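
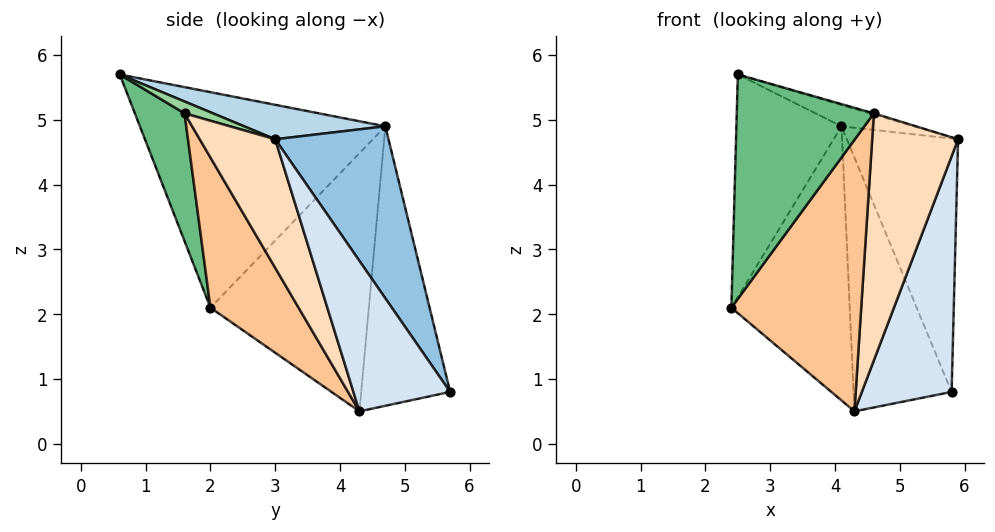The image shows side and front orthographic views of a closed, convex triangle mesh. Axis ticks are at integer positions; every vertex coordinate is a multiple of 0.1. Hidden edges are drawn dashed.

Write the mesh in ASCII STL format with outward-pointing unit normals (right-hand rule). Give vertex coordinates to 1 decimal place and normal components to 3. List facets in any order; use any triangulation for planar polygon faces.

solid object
 facet normal -0.905 0.387 0.176
  outer loop
   vertex 4.1 4.7 4.9
   vertex 2.4 2.0 2.1
   vertex 2.5 0.6 5.7
  endloop
 endfacet
 facet normal 0.647 0.635 0.423
  outer loop
   vertex 4.1 4.7 4.9
   vertex 5.9 3.0 4.7
   vertex 5.8 5.7 0.8
  endloop
 endfacet
 facet normal 0.210 0.108 0.972
  outer loop
   vertex 4.1 4.7 4.9
   vertex 2.5 0.6 5.7
   vertex 5.9 3.0 4.7
  endloop
 endfacet
 facet normal 0.658 -0.611 -0.440
  outer loop
   vertex 4.3 4.3 0.5
   vertex 5.8 5.7 0.8
   vertex 5.9 3.0 4.7
  endloop
 endfacet
 facet normal -0.798 0.596 -0.090
  outer loop
   vertex 4.3 4.3 0.5
   vertex 2.4 2.0 2.1
   vertex 4.1 4.7 4.9
  endloop
 endfacet
 facet normal -0.669 0.737 -0.097
  outer loop
   vertex 4.3 4.3 0.5
   vertex 4.1 4.7 4.9
   vertex 5.8 5.7 0.8
  endloop
 endfacet
 facet normal 0.498 -0.733 -0.463
  outer loop
   vertex 4.6 1.6 5.1
   vertex 2.4 2.0 2.1
   vertex 4.3 4.3 0.5
  endloop
 endfacet
 facet normal 0.594 -0.676 -0.436
  outer loop
   vertex 4.6 1.6 5.1
   vertex 4.3 4.3 0.5
   vertex 5.9 3.0 4.7
  endloop
 endfacet
 facet normal 0.319 -0.880 -0.351
  outer loop
   vertex 4.6 1.6 5.1
   vertex 2.5 0.6 5.7
   vertex 2.4 2.0 2.1
  endloop
 endfacet
 facet normal 0.259 0.035 0.965
  outer loop
   vertex 4.6 1.6 5.1
   vertex 5.9 3.0 4.7
   vertex 2.5 0.6 5.7
  endloop
 endfacet
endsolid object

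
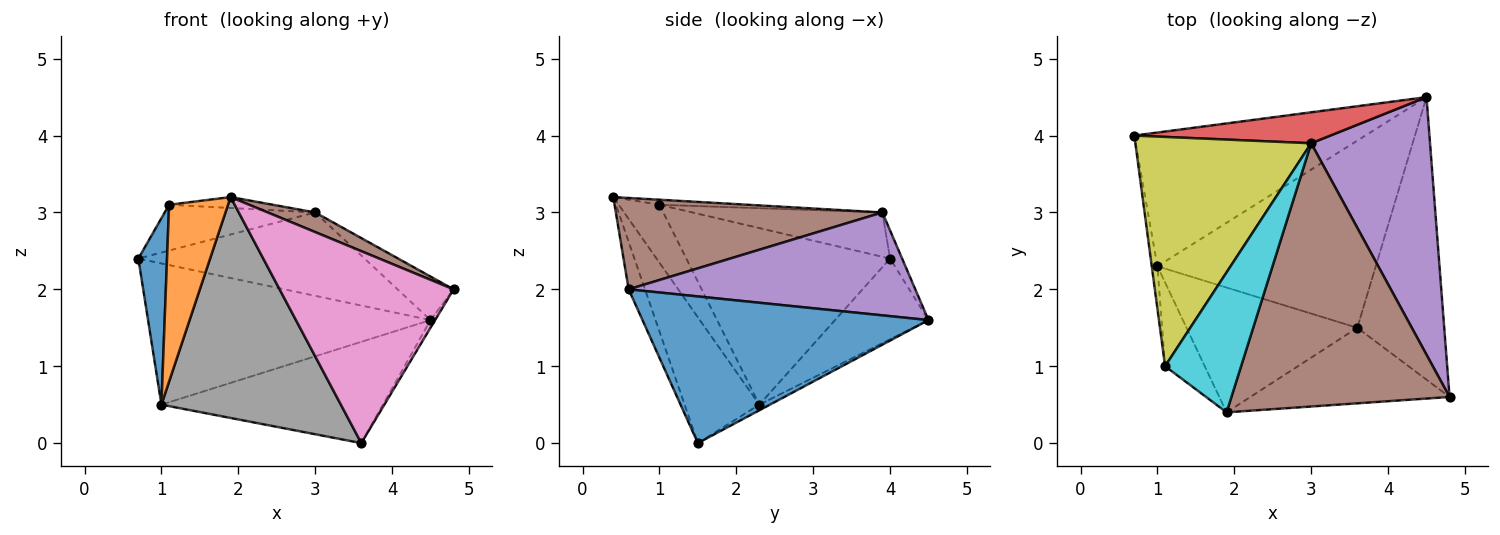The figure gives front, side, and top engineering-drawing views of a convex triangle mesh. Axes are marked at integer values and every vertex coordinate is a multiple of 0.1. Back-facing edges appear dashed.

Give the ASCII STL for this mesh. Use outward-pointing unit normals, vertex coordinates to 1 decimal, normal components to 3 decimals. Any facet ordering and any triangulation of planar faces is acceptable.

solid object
 facet normal 0.860 0.014 -0.510
  outer loop
   vertex 3.6 1.5 0.0
   vertex 4.5 4.5 1.6
   vertex 4.8 0.6 2.0
  endloop
 endfacet
 facet normal -0.234 0.706 -0.669
  outer loop
   vertex 1.0 2.3 0.5
   vertex 0.7 4.0 2.4
   vertex 4.5 4.5 1.6
  endloop
 endfacet
 facet normal -0.023 0.476 -0.879
  outer loop
   vertex 1.0 2.3 0.5
   vertex 4.5 4.5 1.6
   vertex 3.6 1.5 0.0
  endloop
 endfacet
 facet normal -0.050 0.936 0.348
  outer loop
   vertex 3.0 3.9 3.0
   vertex 4.5 4.5 1.6
   vertex 0.7 4.0 2.4
  endloop
 endfacet
 facet normal 0.649 0.127 0.750
  outer loop
   vertex 3.0 3.9 3.0
   vertex 4.8 0.6 2.0
   vertex 4.5 4.5 1.6
  endloop
 endfacet
 facet normal 0.385 -0.069 0.920
  outer loop
   vertex 1.9 0.4 3.2
   vertex 4.8 0.6 2.0
   vertex 3.0 3.9 3.0
  endloop
 endfacet
 facet normal -0.087 -0.927 -0.365
  outer loop
   vertex 1.9 0.4 3.2
   vertex 3.6 1.5 0.0
   vertex 4.8 0.6 2.0
  endloop
 endfacet
 facet normal -0.341 -0.819 -0.462
  outer loop
   vertex 1.9 0.4 3.2
   vertex 1.0 2.3 0.5
   vertex 3.6 1.5 0.0
  endloop
 endfacet
 facet normal -0.240 0.190 0.952
  outer loop
   vertex 1.1 1.0 3.1
   vertex 3.0 3.9 3.0
   vertex 0.7 4.0 2.4
  endloop
 endfacet
 facet normal -0.066 0.078 0.995
  outer loop
   vertex 1.1 1.0 3.1
   vertex 1.9 0.4 3.2
   vertex 3.0 3.9 3.0
  endloop
 endfacet
 facet normal -0.990 -0.139 -0.032
  outer loop
   vertex 1.1 1.0 3.1
   vertex 0.7 4.0 2.4
   vertex 1.0 2.3 0.5
  endloop
 endfacet
 facet normal -0.530 -0.767 -0.363
  outer loop
   vertex 1.1 1.0 3.1
   vertex 1.0 2.3 0.5
   vertex 1.9 0.4 3.2
  endloop
 endfacet
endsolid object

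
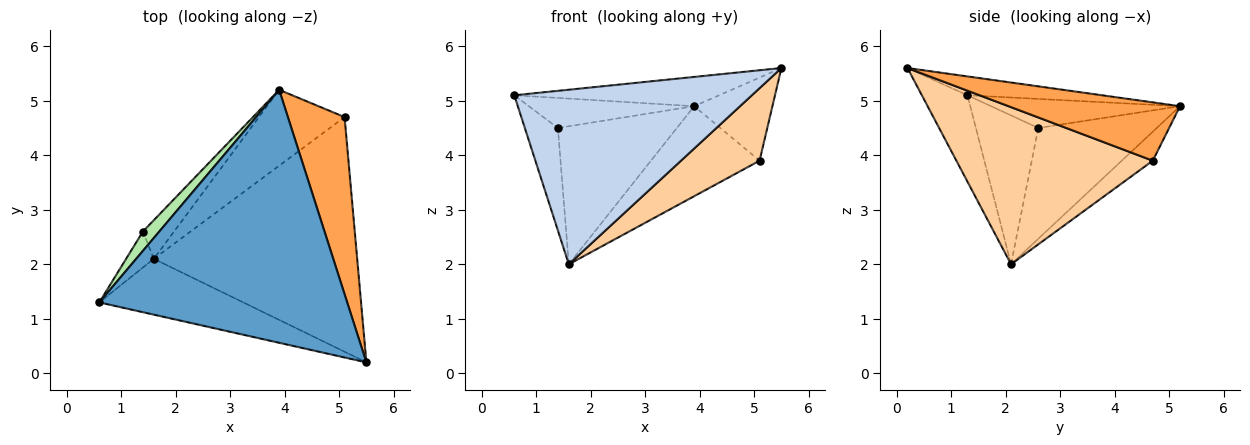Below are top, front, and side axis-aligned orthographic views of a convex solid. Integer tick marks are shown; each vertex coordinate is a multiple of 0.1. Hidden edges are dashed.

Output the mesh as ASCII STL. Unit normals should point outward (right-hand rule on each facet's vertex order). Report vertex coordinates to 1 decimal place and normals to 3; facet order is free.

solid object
 facet normal -0.075 0.115 0.991
  outer loop
   vertex 3.9 5.2 4.9
   vertex 0.6 1.3 5.1
   vertex 5.5 0.2 5.6
  endloop
 endfacet
 facet normal -0.180 -0.937 -0.300
  outer loop
   vertex 1.6 2.1 2.0
   vertex 5.5 0.2 5.6
   vertex 0.6 1.3 5.1
  endloop
 endfacet
 facet normal 0.682 0.311 0.662
  outer loop
   vertex 5.1 4.7 3.9
   vertex 3.9 5.2 4.9
   vertex 5.5 0.2 5.6
  endloop
 endfacet
 facet normal 0.594 -0.238 -0.769
  outer loop
   vertex 5.1 4.7 3.9
   vertex 5.5 0.2 5.6
   vertex 1.6 2.1 2.0
  endloop
 endfacet
 facet normal -0.213 0.747 -0.630
  outer loop
   vertex 5.1 4.7 3.9
   vertex 1.6 2.1 2.0
   vertex 3.9 5.2 4.9
  endloop
 endfacet
 facet normal -0.693 0.606 0.390
  outer loop
   vertex 1.4 2.6 4.5
   vertex 0.6 1.3 5.1
   vertex 3.9 5.2 4.9
  endloop
 endfacet
 facet normal -0.872 0.462 -0.162
  outer loop
   vertex 1.4 2.6 4.5
   vertex 1.6 2.1 2.0
   vertex 0.6 1.3 5.1
  endloop
 endfacet
 facet normal -0.692 0.695 -0.194
  outer loop
   vertex 1.4 2.6 4.5
   vertex 3.9 5.2 4.9
   vertex 1.6 2.1 2.0
  endloop
 endfacet
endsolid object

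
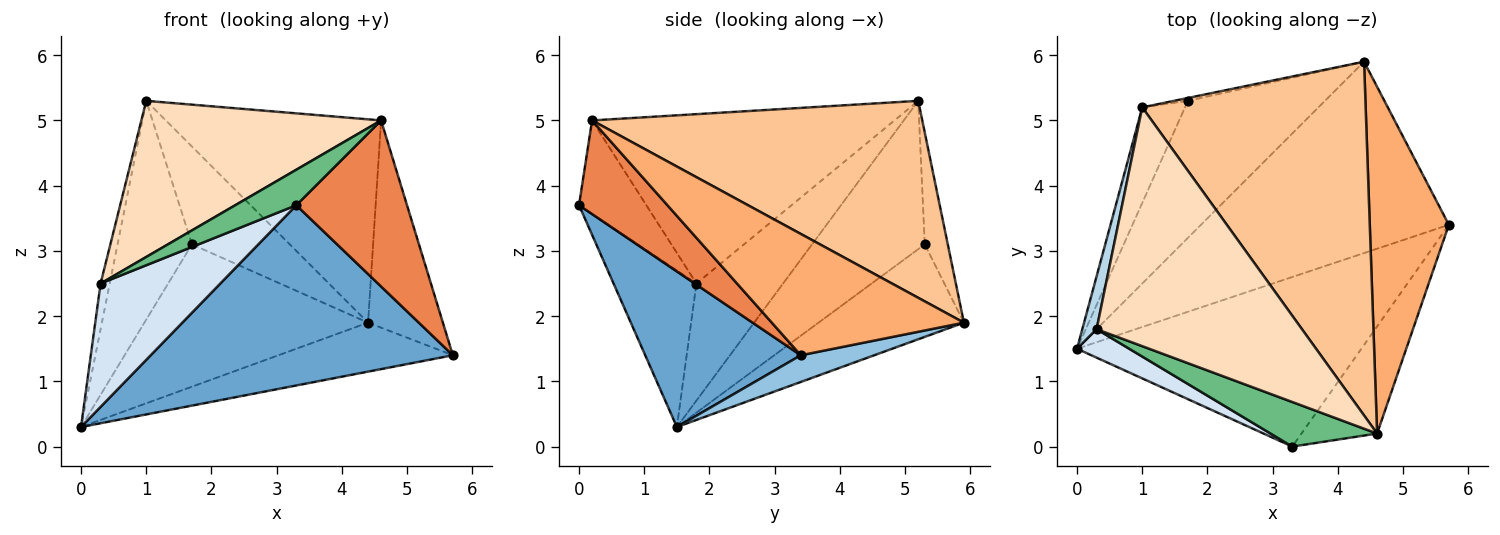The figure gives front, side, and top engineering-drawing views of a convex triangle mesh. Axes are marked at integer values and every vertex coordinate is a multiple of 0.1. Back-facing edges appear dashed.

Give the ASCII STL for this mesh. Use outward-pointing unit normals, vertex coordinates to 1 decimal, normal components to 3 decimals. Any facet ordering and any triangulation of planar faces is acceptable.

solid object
 facet normal 0.351 -0.682 -0.642
  outer loop
   vertex 3.3 0.0 3.7
   vertex 0.0 1.5 0.3
   vertex 5.7 3.4 1.4
  endloop
 endfacet
 facet normal 0.104 0.247 -0.964
  outer loop
   vertex 4.4 5.9 1.9
   vertex 5.7 3.4 1.4
   vertex 0.0 1.5 0.3
  endloop
 endfacet
 facet normal -0.987 0.104 0.120
  outer loop
   vertex 0.3 1.8 2.5
   vertex 1.0 5.2 5.3
   vertex 0.0 1.5 0.3
  endloop
 endfacet
 facet normal -0.559 -0.808 0.186
  outer loop
   vertex 0.3 1.8 2.5
   vertex 0.0 1.5 0.3
   vertex 3.3 0.0 3.7
  endloop
 endfacet
 facet normal 0.557 -0.698 -0.450
  outer loop
   vertex 4.6 0.2 5.0
   vertex 3.3 0.0 3.7
   vertex 5.7 3.4 1.4
  endloop
 endfacet
 facet normal 0.796 0.310 0.519
  outer loop
   vertex 4.6 0.2 5.0
   vertex 5.7 3.4 1.4
   vertex 4.4 5.9 1.9
  endloop
 endfacet
 facet normal 0.607 0.396 0.689
  outer loop
   vertex 4.6 0.2 5.0
   vertex 4.4 5.9 1.9
   vertex 1.0 5.2 5.3
  endloop
 endfacet
 facet normal -0.568 -0.450 0.689
  outer loop
   vertex 4.6 0.2 5.0
   vertex 1.0 5.2 5.3
   vertex 0.3 1.8 2.5
  endloop
 endfacet
 facet normal -0.566 -0.513 0.645
  outer loop
   vertex 4.6 0.2 5.0
   vertex 0.3 1.8 2.5
   vertex 3.3 0.0 3.7
  endloop
 endfacet
 facet normal -0.812 0.535 -0.234
  outer loop
   vertex 1.7 5.3 3.1
   vertex 0.0 1.5 0.3
   vertex 1.0 5.2 5.3
  endloop
 endfacet
 facet normal -0.424 0.652 -0.628
  outer loop
   vertex 1.7 5.3 3.1
   vertex 4.4 5.9 1.9
   vertex 0.0 1.5 0.3
  endloop
 endfacet
 facet normal -0.229 0.973 -0.029
  outer loop
   vertex 1.7 5.3 3.1
   vertex 1.0 5.2 5.3
   vertex 4.4 5.9 1.9
  endloop
 endfacet
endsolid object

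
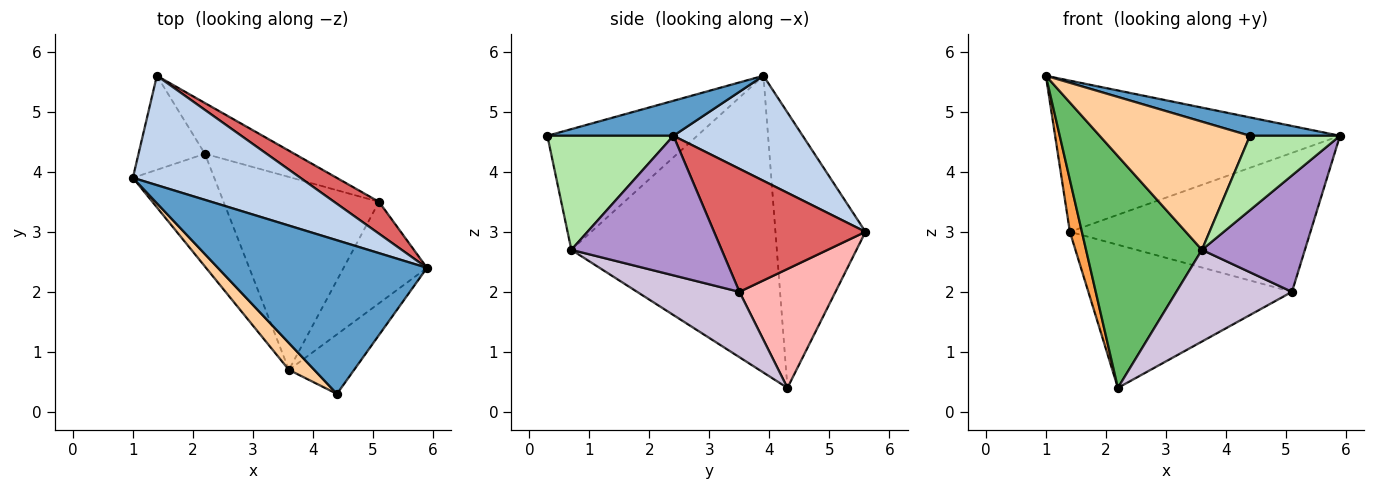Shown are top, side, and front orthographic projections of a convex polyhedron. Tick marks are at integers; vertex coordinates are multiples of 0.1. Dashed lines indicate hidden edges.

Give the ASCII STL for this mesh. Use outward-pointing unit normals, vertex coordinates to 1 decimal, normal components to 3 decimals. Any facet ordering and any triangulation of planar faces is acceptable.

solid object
 facet normal 0.164 -0.117 0.979
  outer loop
   vertex 4.4 0.3 4.6
   vertex 5.9 2.4 4.6
   vertex 1.0 3.9 5.6
  endloop
 endfacet
 facet normal 0.345 0.760 0.550
  outer loop
   vertex 1.4 5.6 3.0
   vertex 1.0 3.9 5.6
   vertex 5.9 2.4 4.6
  endloop
 endfacet
 facet normal -0.964 -0.129 -0.232
  outer loop
   vertex 1.4 5.6 3.0
   vertex 2.2 4.3 0.4
   vertex 1.0 3.9 5.6
  endloop
 endfacet
 facet normal -0.698 -0.700 0.147
  outer loop
   vertex 3.6 0.7 2.7
   vertex 4.4 0.3 4.6
   vertex 1.0 3.9 5.6
  endloop
 endfacet
 facet normal -0.847 -0.478 -0.232
  outer loop
   vertex 3.6 0.7 2.7
   vertex 1.0 3.9 5.6
   vertex 2.2 4.3 0.4
  endloop
 endfacet
 facet normal 0.738 -0.527 -0.422
  outer loop
   vertex 3.6 0.7 2.7
   vertex 5.9 2.4 4.6
   vertex 4.4 0.3 4.6
  endloop
 endfacet
 facet normal 0.523 0.831 0.191
  outer loop
   vertex 5.1 3.5 2.0
   vertex 1.4 5.6 3.0
   vertex 5.9 2.4 4.6
  endloop
 endfacet
 facet normal 0.406 0.861 -0.306
  outer loop
   vertex 5.1 3.5 2.0
   vertex 2.2 4.3 0.4
   vertex 1.4 5.6 3.0
  endloop
 endfacet
 facet normal 0.740 -0.507 -0.442
  outer loop
   vertex 5.1 3.5 2.0
   vertex 5.9 2.4 4.6
   vertex 3.6 0.7 2.7
  endloop
 endfacet
 facet normal 0.355 -0.401 -0.844
  outer loop
   vertex 5.1 3.5 2.0
   vertex 3.6 0.7 2.7
   vertex 2.2 4.3 0.4
  endloop
 endfacet
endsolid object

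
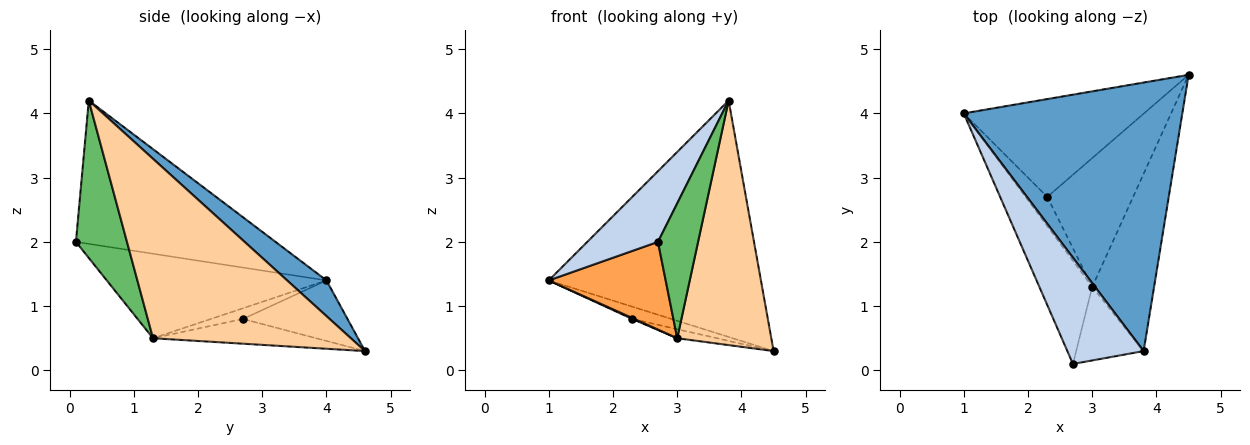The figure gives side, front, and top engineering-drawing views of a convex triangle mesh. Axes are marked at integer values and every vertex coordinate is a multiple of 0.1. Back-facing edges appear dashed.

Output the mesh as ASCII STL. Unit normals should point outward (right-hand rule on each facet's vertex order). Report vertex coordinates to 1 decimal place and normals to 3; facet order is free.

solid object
 facet normal 0.122 0.656 0.745
  outer loop
   vertex 3.8 0.3 4.2
   vertex 4.5 4.6 0.3
   vertex 1.0 4.0 1.4
  endloop
 endfacet
 facet normal -0.843 -0.298 0.448
  outer loop
   vertex 3.8 0.3 4.2
   vertex 1.0 4.0 1.4
   vertex 2.7 0.1 2.0
  endloop
 endfacet
 facet normal -0.773 -0.411 -0.484
  outer loop
   vertex 3.0 1.3 0.5
   vertex 2.7 0.1 2.0
   vertex 1.0 4.0 1.4
  endloop
 endfacet
 facet normal 0.862 -0.410 -0.297
  outer loop
   vertex 3.0 1.3 0.5
   vertex 4.5 4.6 0.3
   vertex 3.8 0.3 4.2
  endloop
 endfacet
 facet normal 0.745 -0.585 -0.319
  outer loop
   vertex 3.0 1.3 0.5
   vertex 3.8 0.3 4.2
   vertex 2.7 0.1 2.0
  endloop
 endfacet
 facet normal -0.316 0.118 -0.941
  outer loop
   vertex 2.3 2.7 0.8
   vertex 1.0 4.0 1.4
   vertex 4.5 4.6 0.3
  endloop
 endfacet
 facet normal -0.443 -0.030 -0.896
  outer loop
   vertex 2.3 2.7 0.8
   vertex 3.0 1.3 0.5
   vertex 1.0 4.0 1.4
  endloop
 endfacet
 facet normal -0.276 0.067 -0.959
  outer loop
   vertex 2.3 2.7 0.8
   vertex 4.5 4.6 0.3
   vertex 3.0 1.3 0.5
  endloop
 endfacet
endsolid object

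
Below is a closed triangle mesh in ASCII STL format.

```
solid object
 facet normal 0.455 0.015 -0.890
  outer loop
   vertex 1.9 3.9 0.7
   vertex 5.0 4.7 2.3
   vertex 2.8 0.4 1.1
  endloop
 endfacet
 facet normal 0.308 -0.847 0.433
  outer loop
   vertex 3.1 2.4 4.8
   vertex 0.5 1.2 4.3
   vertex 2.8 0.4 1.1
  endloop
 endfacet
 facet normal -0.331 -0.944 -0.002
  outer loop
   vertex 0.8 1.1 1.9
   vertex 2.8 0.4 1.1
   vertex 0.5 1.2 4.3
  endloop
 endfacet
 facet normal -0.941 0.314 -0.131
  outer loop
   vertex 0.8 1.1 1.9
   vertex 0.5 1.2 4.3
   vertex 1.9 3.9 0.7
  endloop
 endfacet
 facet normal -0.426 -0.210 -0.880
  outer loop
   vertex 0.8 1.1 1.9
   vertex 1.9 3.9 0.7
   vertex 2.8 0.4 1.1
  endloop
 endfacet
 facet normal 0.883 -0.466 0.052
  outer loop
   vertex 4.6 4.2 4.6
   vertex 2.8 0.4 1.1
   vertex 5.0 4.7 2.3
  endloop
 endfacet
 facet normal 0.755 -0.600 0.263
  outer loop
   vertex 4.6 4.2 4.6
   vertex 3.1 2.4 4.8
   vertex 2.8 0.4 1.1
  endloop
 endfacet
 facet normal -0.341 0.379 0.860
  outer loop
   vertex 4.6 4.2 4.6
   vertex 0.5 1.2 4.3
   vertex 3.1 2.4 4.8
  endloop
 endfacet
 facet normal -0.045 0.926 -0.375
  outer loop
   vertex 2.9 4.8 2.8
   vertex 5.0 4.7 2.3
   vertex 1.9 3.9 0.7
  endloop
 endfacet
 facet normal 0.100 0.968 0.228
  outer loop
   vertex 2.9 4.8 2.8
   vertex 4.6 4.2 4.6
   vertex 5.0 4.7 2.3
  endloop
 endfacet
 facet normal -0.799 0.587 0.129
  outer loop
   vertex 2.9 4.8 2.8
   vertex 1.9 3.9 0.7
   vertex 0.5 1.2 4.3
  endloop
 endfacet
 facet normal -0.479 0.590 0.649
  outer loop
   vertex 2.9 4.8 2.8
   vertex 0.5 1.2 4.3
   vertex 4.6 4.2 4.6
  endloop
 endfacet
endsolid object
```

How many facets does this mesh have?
12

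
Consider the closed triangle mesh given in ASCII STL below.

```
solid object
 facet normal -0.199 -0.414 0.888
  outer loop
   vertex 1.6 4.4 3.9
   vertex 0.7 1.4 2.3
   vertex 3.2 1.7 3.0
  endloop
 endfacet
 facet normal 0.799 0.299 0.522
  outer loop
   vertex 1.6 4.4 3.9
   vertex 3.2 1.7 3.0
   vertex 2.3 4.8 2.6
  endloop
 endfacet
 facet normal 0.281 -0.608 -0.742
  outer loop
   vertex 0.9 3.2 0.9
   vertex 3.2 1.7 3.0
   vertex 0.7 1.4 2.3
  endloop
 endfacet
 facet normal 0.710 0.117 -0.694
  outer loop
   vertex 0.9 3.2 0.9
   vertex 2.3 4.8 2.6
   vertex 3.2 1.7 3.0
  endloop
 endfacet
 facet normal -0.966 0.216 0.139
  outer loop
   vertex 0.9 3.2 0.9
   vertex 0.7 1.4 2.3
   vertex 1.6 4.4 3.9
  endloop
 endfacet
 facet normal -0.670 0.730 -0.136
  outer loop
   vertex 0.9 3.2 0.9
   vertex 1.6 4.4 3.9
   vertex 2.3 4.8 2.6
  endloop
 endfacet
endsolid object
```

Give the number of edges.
9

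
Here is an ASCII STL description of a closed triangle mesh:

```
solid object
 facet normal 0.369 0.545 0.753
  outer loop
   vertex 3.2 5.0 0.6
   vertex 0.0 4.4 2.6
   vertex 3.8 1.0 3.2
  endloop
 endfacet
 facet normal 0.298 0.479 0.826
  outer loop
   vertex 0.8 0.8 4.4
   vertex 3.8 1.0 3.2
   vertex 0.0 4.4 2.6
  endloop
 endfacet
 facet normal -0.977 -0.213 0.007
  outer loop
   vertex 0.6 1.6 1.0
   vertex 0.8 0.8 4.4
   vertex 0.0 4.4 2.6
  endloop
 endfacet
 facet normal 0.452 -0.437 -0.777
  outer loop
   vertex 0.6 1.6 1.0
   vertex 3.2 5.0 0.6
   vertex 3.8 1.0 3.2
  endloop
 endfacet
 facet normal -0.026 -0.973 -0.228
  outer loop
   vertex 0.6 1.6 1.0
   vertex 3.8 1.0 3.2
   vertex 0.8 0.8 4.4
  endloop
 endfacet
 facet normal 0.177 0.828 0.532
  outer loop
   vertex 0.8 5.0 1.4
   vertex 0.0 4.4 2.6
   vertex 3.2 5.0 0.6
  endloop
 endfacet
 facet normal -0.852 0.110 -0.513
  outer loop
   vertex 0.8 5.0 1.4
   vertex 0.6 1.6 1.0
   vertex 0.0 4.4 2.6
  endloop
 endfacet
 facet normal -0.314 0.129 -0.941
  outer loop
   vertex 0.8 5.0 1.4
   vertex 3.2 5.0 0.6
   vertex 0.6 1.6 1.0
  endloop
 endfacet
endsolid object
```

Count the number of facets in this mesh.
8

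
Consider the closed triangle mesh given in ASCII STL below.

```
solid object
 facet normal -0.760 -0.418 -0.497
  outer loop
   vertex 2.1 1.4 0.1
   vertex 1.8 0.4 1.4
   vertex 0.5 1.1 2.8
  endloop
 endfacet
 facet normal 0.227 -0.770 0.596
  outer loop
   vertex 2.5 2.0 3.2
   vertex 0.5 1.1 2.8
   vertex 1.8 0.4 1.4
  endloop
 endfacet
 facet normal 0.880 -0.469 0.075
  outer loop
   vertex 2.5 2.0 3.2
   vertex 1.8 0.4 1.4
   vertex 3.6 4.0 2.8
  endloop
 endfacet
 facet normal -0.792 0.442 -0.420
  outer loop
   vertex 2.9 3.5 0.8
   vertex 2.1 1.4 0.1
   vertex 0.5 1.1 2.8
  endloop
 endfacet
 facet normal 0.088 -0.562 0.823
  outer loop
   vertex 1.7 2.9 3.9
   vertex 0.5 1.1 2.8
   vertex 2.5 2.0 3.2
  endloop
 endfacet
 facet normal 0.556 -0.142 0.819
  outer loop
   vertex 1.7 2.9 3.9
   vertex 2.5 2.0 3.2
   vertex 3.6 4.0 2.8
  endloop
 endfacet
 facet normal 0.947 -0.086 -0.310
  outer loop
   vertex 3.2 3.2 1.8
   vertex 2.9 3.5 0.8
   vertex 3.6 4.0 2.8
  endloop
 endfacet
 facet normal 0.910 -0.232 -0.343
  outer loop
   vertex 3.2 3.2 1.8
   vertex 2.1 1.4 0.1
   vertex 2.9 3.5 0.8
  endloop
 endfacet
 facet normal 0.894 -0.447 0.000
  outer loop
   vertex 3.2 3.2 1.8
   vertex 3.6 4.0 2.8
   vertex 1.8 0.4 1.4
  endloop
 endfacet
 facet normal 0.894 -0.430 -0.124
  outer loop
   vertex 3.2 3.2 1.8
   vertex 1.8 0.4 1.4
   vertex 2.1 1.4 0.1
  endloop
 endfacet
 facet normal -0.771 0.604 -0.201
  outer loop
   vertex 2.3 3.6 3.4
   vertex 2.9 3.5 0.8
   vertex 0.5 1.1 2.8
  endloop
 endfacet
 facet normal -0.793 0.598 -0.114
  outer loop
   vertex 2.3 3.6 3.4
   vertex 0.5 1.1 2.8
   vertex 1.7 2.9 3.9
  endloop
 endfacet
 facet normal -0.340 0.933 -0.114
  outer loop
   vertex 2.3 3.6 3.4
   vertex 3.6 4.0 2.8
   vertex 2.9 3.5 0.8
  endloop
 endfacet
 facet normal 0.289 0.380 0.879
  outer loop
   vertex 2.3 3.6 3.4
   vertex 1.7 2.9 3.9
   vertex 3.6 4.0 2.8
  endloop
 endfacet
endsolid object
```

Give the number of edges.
21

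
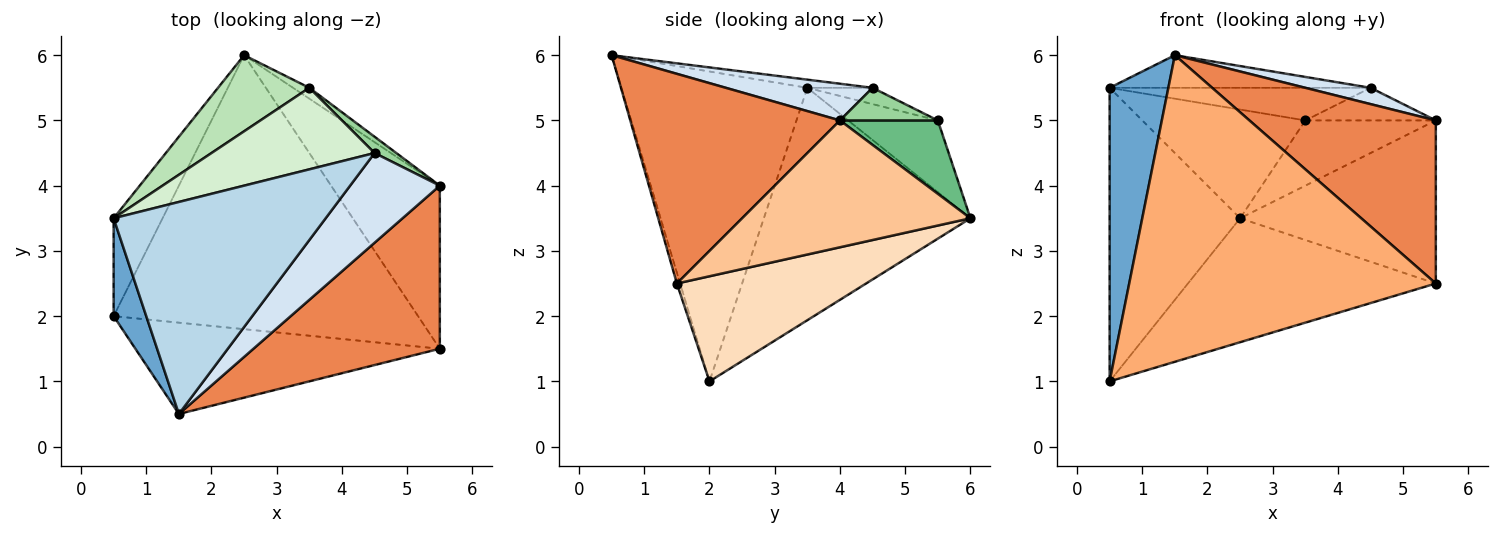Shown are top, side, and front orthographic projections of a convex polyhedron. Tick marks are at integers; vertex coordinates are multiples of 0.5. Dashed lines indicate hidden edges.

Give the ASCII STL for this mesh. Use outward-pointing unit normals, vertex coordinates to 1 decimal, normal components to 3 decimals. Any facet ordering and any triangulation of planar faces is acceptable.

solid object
 facet normal -0.949 -0.300 0.100
  outer loop
   vertex 0.5 2.0 1.0
   vertex 1.5 0.5 6.0
   vertex 0.5 3.5 5.5
  endloop
 endfacet
 facet normal -0.832 0.526 -0.175
  outer loop
   vertex 2.5 6.0 3.5
   vertex 0.5 2.0 1.0
   vertex 0.5 3.5 5.5
  endloop
 endfacet
 facet normal -0.038 0.152 0.988
  outer loop
   vertex 4.5 4.5 5.5
   vertex 0.5 3.5 5.5
   vertex 1.5 0.5 6.0
  endloop
 endfacet
 facet normal 0.373 -0.166 0.913
  outer loop
   vertex 4.5 4.5 5.5
   vertex 1.5 0.5 6.0
   vertex 5.5 4.0 5.0
  endloop
 endfacet
 facet normal 0.623 -0.553 0.553
  outer loop
   vertex 5.5 1.5 2.5
   vertex 5.5 4.0 5.0
   vertex 1.5 0.5 6.0
  endloop
 endfacet
 facet normal -0.010 -0.958 -0.285
  outer loop
   vertex 5.5 1.5 2.5
   vertex 1.5 0.5 6.0
   vertex 0.5 2.0 1.0
  endloop
 endfacet
 facet normal 0.636 0.545 -0.545
  outer loop
   vertex 5.5 1.5 2.5
   vertex 2.5 6.0 3.5
   vertex 5.5 4.0 5.0
  endloop
 endfacet
 facet normal 0.300 0.393 -0.869
  outer loop
   vertex 5.5 1.5 2.5
   vertex 0.5 2.0 1.0
   vertex 2.5 6.0 3.5
  endloop
 endfacet
 facet normal 0.595 0.793 -0.132
  outer loop
   vertex 3.5 5.5 5.0
   vertex 5.5 4.0 5.0
   vertex 2.5 6.0 3.5
  endloop
 endfacet
 facet normal 0.557 0.743 0.371
  outer loop
   vertex 3.5 5.5 5.0
   vertex 4.5 4.5 5.5
   vertex 5.5 4.0 5.0
  endloop
 endfacet
 facet normal -0.411 0.747 0.523
  outer loop
   vertex 3.5 5.5 5.0
   vertex 2.5 6.0 3.5
   vertex 0.5 3.5 5.5
  endloop
 endfacet
 facet normal -0.092 0.370 0.925
  outer loop
   vertex 3.5 5.5 5.0
   vertex 0.5 3.5 5.5
   vertex 4.5 4.5 5.5
  endloop
 endfacet
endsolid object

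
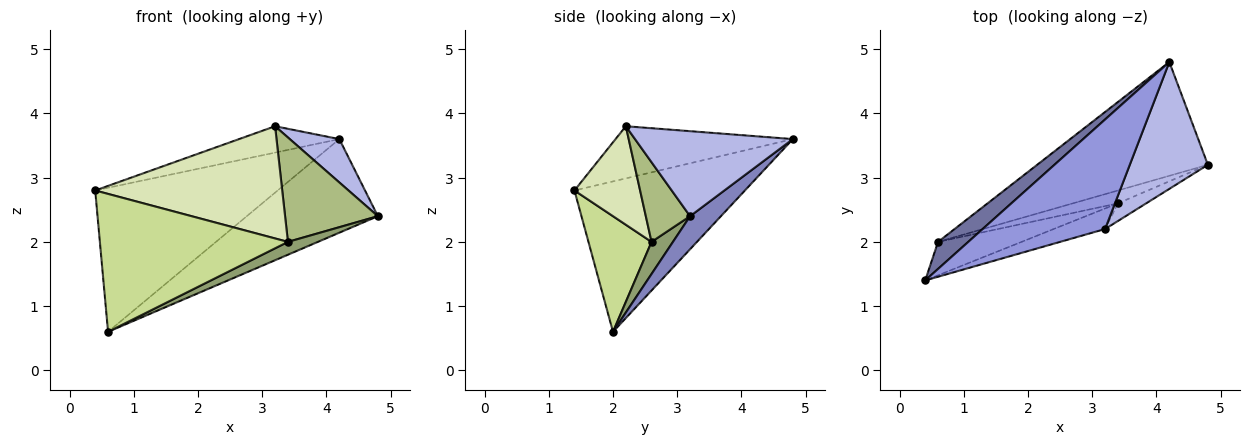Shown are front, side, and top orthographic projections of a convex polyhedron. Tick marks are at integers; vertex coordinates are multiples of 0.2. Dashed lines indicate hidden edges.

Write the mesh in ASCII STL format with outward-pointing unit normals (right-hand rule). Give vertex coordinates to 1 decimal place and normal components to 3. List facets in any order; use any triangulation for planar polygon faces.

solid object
 facet normal -0.676 0.724 0.136
  outer loop
   vertex 0.6 2.0 0.6
   vertex 0.4 1.4 2.8
   vertex 4.2 4.8 3.6
  endloop
 endfacet
 facet normal 0.148 0.628 -0.764
  outer loop
   vertex 0.6 2.0 0.6
   vertex 4.2 4.8 3.6
   vertex 4.8 3.2 2.4
  endloop
 endfacet
 facet normal -0.383 0.216 0.898
  outer loop
   vertex 3.2 2.2 3.8
   vertex 4.2 4.8 3.6
   vertex 0.4 1.4 2.8
  endloop
 endfacet
 facet normal 0.718 -0.225 0.659
  outer loop
   vertex 3.2 2.2 3.8
   vertex 4.8 3.2 2.4
   vertex 4.2 4.8 3.6
  endloop
 endfacet
 facet normal 0.451 -0.631 -0.631
  outer loop
   vertex 3.4 2.6 2.0
   vertex 0.6 2.0 0.6
   vertex 4.8 3.2 2.4
  endloop
 endfacet
 facet normal 0.426 -0.892 -0.151
  outer loop
   vertex 3.4 2.6 2.0
   vertex 4.8 3.2 2.4
   vertex 3.2 2.2 3.8
  endloop
 endfacet
 facet normal 0.310 -0.924 -0.224
  outer loop
   vertex 3.4 2.6 2.0
   vertex 0.4 1.4 2.8
   vertex 0.6 2.0 0.6
  endloop
 endfacet
 facet normal 0.326 -0.930 -0.170
  outer loop
   vertex 3.4 2.6 2.0
   vertex 3.2 2.2 3.8
   vertex 0.4 1.4 2.8
  endloop
 endfacet
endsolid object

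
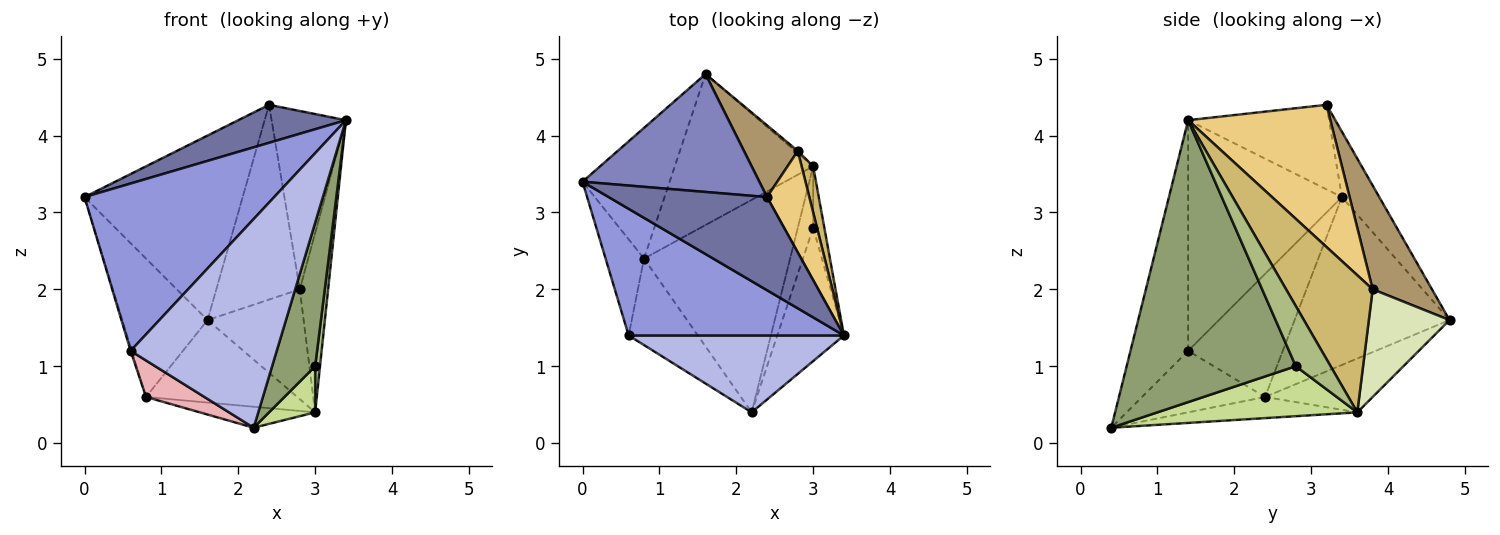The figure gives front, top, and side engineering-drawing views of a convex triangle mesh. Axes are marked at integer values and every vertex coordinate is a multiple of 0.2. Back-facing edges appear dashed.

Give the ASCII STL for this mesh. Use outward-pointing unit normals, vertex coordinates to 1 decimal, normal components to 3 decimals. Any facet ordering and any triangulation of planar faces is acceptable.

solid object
 facet normal -0.443 -0.338 0.830
  outer loop
   vertex 2.4 3.2 4.4
   vertex 0.0 3.4 3.2
   vertex 3.4 1.4 4.2
  endloop
 endfacet
 facet normal -0.195 0.826 0.528
  outer loop
   vertex 2.4 3.2 4.4
   vertex 1.6 4.8 1.6
   vertex 0.0 3.4 3.2
  endloop
 endfacet
 facet normal -0.543 -0.670 0.507
  outer loop
   vertex 0.6 1.4 1.2
   vertex 3.4 1.4 4.2
   vertex 0.0 3.4 3.2
  endloop
 endfacet
 facet normal -0.347 -0.880 0.324
  outer loop
   vertex 0.6 1.4 1.2
   vertex 2.2 0.4 0.2
   vertex 3.4 1.4 4.2
  endloop
 endfacet
 facet normal 0.945 -0.240 -0.223
  outer loop
   vertex 3.0 2.8 1.0
   vertex 3.4 1.4 4.2
   vertex 2.2 0.4 0.2
  endloop
 endfacet
 facet normal 0.974 -0.136 -0.181
  outer loop
   vertex 3.0 2.8 1.0
   vertex 3.0 3.6 0.4
   vertex 3.4 1.4 4.2
  endloop
 endfacet
 facet normal 0.933 -0.215 -0.287
  outer loop
   vertex 3.0 2.8 1.0
   vertex 2.2 0.4 0.2
   vertex 3.0 3.6 0.4
  endloop
 endfacet
 facet normal 0.643 0.766 -0.015
  outer loop
   vertex 2.8 3.8 2.0
   vertex 3.0 3.6 0.4
   vertex 1.6 4.8 1.6
  endloop
 endfacet
 facet normal 0.555 0.781 0.288
  outer loop
   vertex 2.8 3.8 2.0
   vertex 1.6 4.8 1.6
   vertex 2.4 3.2 4.4
  endloop
 endfacet
 facet normal 0.947 0.310 0.080
  outer loop
   vertex 2.8 3.8 2.0
   vertex 3.4 1.4 4.2
   vertex 3.0 3.6 0.4
  endloop
 endfacet
 facet normal 0.857 0.448 0.255
  outer loop
   vertex 2.8 3.8 2.0
   vertex 2.4 3.2 4.4
   vertex 3.4 1.4 4.2
  endloop
 endfacet
 facet normal -0.798 0.438 -0.414
  outer loop
   vertex 0.8 2.4 0.6
   vertex 0.0 3.4 3.2
   vertex 1.6 4.8 1.6
  endloop
 endfacet
 facet normal -0.954 0.012 -0.298
  outer loop
   vertex 0.8 2.4 0.6
   vertex 0.6 1.4 1.2
   vertex 0.0 3.4 3.2
  endloop
 endfacet
 facet normal -0.323 0.454 -0.831
  outer loop
   vertex 0.8 2.4 0.6
   vertex 1.6 4.8 1.6
   vertex 3.0 3.6 0.4
  endloop
 endfacet
 facet normal -0.143 0.097 -0.985
  outer loop
   vertex 0.8 2.4 0.6
   vertex 3.0 3.6 0.4
   vertex 2.2 0.4 0.2
  endloop
 endfacet
 facet normal -0.634 -0.301 -0.713
  outer loop
   vertex 0.8 2.4 0.6
   vertex 2.2 0.4 0.2
   vertex 0.6 1.4 1.2
  endloop
 endfacet
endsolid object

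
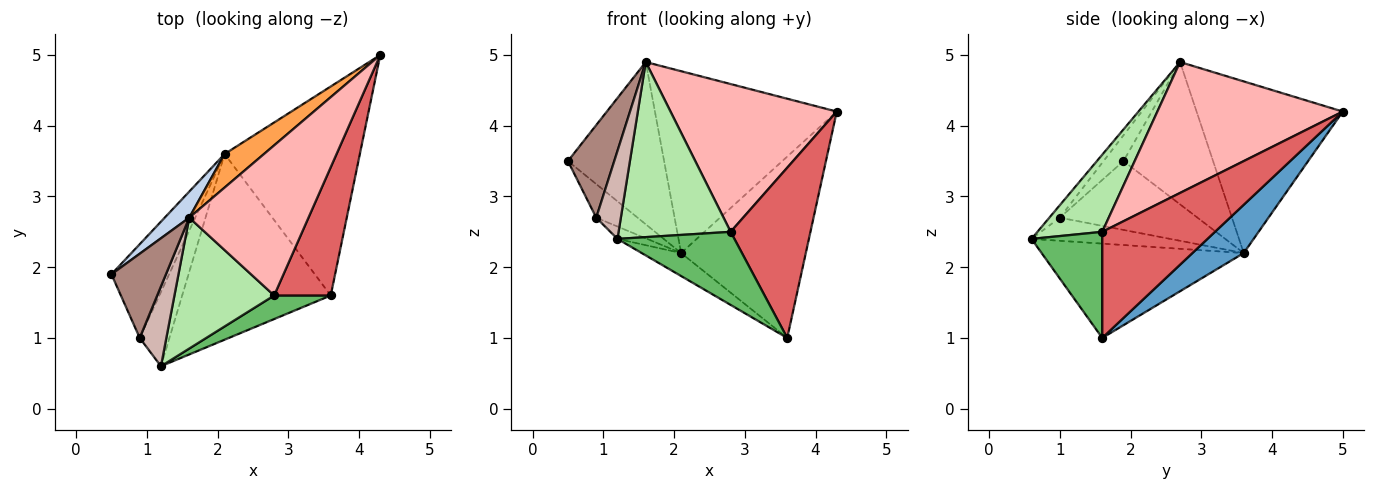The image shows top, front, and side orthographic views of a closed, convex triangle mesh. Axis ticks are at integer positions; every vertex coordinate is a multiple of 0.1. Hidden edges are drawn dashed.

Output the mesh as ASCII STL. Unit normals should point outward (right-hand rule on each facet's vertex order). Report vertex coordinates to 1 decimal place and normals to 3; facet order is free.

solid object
 facet normal 0.260 0.633 -0.729
  outer loop
   vertex 2.1 3.6 2.2
   vertex 4.3 5.0 4.2
   vertex 3.6 1.6 1.0
  endloop
 endfacet
 facet normal -0.677 0.727 0.117
  outer loop
   vertex 2.1 3.6 2.2
   vertex 0.5 1.9 3.5
   vertex 1.6 2.7 4.9
  endloop
 endfacet
 facet normal -0.620 0.771 0.142
  outer loop
   vertex 2.1 3.6 2.2
   vertex 1.6 2.7 4.9
   vertex 4.3 5.0 4.2
  endloop
 endfacet
 facet normal -0.533 0.104 -0.840
  outer loop
   vertex 1.2 0.6 2.4
   vertex 2.1 3.6 2.2
   vertex 3.6 1.6 1.0
  endloop
 endfacet
 facet normal 0.499 -0.825 0.266
  outer loop
   vertex 2.8 1.6 2.5
   vertex 1.2 0.6 2.4
   vertex 3.6 1.6 1.0
  endloop
 endfacet
 facet normal 0.420 -0.727 0.543
  outer loop
   vertex 2.8 1.6 2.5
   vertex 1.6 2.7 4.9
   vertex 1.2 0.6 2.4
  endloop
 endfacet
 facet normal 0.748 -0.530 0.399
  outer loop
   vertex 2.8 1.6 2.5
   vertex 3.6 1.6 1.0
   vertex 4.3 5.0 4.2
  endloop
 endfacet
 facet normal 0.616 -0.552 0.561
  outer loop
   vertex 2.8 1.6 2.5
   vertex 4.3 5.0 4.2
   vertex 1.6 2.7 4.9
  endloop
 endfacet
 facet normal -0.747 0.224 -0.626
  outer loop
   vertex 0.9 1.0 2.7
   vertex 0.5 1.9 3.5
   vertex 2.1 3.6 2.2
  endloop
 endfacet
 facet normal -0.609 0.130 -0.783
  outer loop
   vertex 0.9 1.0 2.7
   vertex 2.1 3.6 2.2
   vertex 1.2 0.6 2.4
  endloop
 endfacet
 facet normal -0.303 -0.705 0.641
  outer loop
   vertex 0.9 1.0 2.7
   vertex 1.6 2.7 4.9
   vertex 0.5 1.9 3.5
  endloop
 endfacet
 facet normal -0.300 -0.706 0.641
  outer loop
   vertex 0.9 1.0 2.7
   vertex 1.2 0.6 2.4
   vertex 1.6 2.7 4.9
  endloop
 endfacet
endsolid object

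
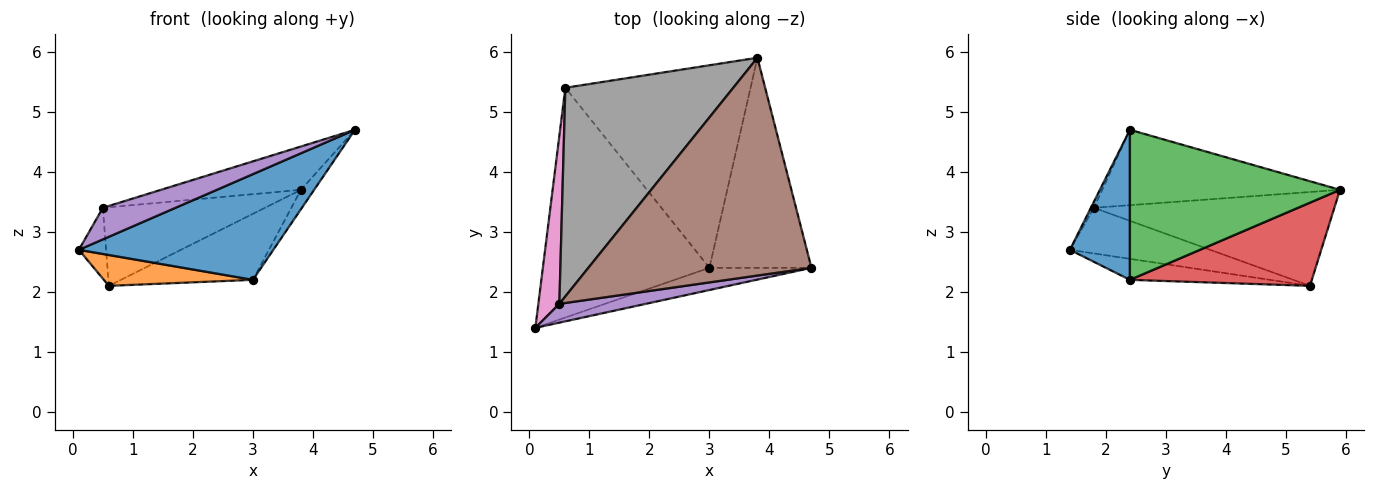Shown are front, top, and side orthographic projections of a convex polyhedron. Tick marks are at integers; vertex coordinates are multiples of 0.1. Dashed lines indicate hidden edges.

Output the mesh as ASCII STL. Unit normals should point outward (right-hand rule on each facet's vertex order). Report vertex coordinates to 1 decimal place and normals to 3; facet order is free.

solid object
 facet normal 0.289 -0.937 -0.197
  outer loop
   vertex 3.0 2.4 2.2
   vertex 4.7 2.4 4.7
   vertex 0.1 1.4 2.7
  endloop
 endfacet
 facet normal -0.124 -0.132 -0.983
  outer loop
   vertex 3.0 2.4 2.2
   vertex 0.1 1.4 2.7
   vertex 0.6 5.4 2.1
  endloop
 endfacet
 facet normal 0.826 0.052 -0.562
  outer loop
   vertex 3.0 2.4 2.2
   vertex 3.8 5.9 3.7
   vertex 4.7 2.4 4.7
  endloop
 endfacet
 facet normal 0.393 0.285 -0.874
  outer loop
   vertex 3.0 2.4 2.2
   vertex 0.6 5.4 2.1
   vertex 3.8 5.9 3.7
  endloop
 endfacet
 facet normal -0.035 -0.859 0.511
  outer loop
   vertex 0.5 1.8 3.4
   vertex 0.1 1.4 2.7
   vertex 4.7 2.4 4.7
  endloop
 endfacet
 facet normal -0.315 0.185 0.931
  outer loop
   vertex 0.5 1.8 3.4
   vertex 4.7 2.4 4.7
   vertex 3.8 5.9 3.7
  endloop
 endfacet
 facet normal -0.895 0.174 0.412
  outer loop
   vertex 0.5 1.8 3.4
   vertex 0.6 5.4 2.1
   vertex 0.1 1.4 2.7
  endloop
 endfacet
 facet normal -0.463 0.312 0.829
  outer loop
   vertex 0.5 1.8 3.4
   vertex 3.8 5.9 3.7
   vertex 0.6 5.4 2.1
  endloop
 endfacet
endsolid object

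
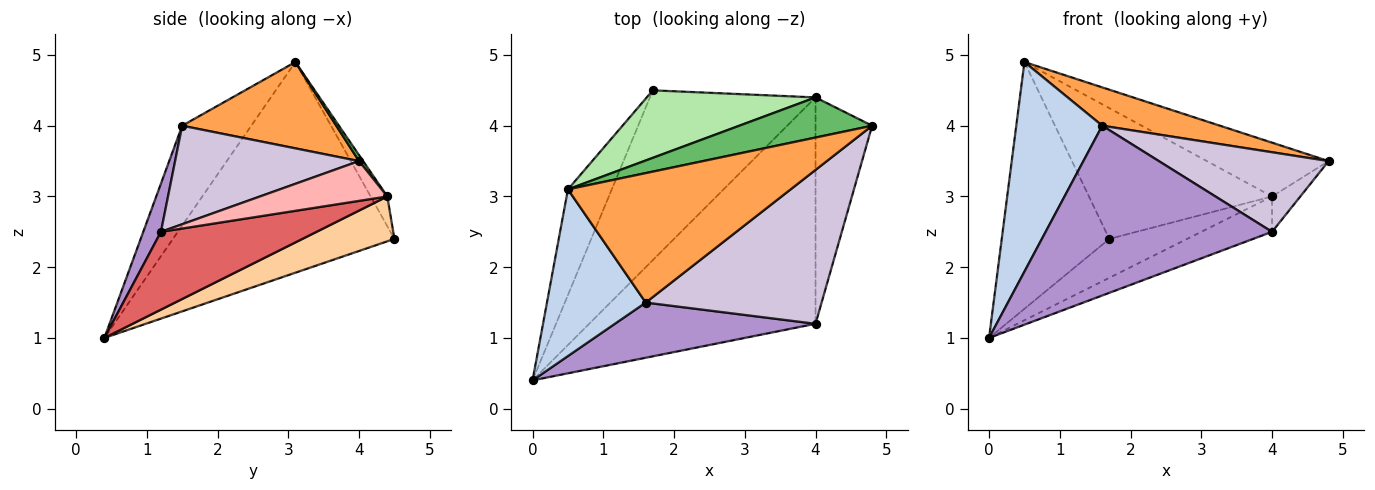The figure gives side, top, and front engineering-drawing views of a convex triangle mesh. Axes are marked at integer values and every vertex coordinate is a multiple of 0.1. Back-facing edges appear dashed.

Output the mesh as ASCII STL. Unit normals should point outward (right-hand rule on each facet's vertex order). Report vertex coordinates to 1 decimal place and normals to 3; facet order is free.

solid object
 facet normal -0.884 0.429 -0.184
  outer loop
   vertex 0.5 3.1 4.9
   vertex 1.7 4.5 2.4
   vertex 0.0 0.4 1.0
  endloop
 endfacet
 facet normal -0.532 -0.662 0.527
  outer loop
   vertex 1.6 1.5 4.0
   vertex 0.5 3.1 4.9
   vertex 0.0 0.4 1.0
  endloop
 endfacet
 facet normal 0.348 -0.266 0.899
  outer loop
   vertex 1.6 1.5 4.0
   vertex 4.8 4.0 3.5
   vertex 0.5 3.1 4.9
  endloop
 endfacet
 facet normal 0.255 0.216 -0.942
  outer loop
   vertex 4.0 4.4 3.0
   vertex 0.0 0.4 1.0
   vertex 1.7 4.5 2.4
  endloop
 endfacet
 facet normal 0.027 0.801 0.598
  outer loop
   vertex 4.0 4.4 3.0
   vertex 0.5 3.1 4.9
   vertex 4.8 4.0 3.5
  endloop
 endfacet
 facet normal -0.081 0.886 0.457
  outer loop
   vertex 4.0 4.4 3.0
   vertex 1.7 4.5 2.4
   vertex 0.5 3.1 4.9
  endloop
 endfacet
 facet normal 0.322 0.146 -0.936
  outer loop
   vertex 4.0 1.2 2.5
   vertex 0.0 0.4 1.0
   vertex 4.0 4.4 3.0
  endloop
 endfacet
 facet normal 0.571 0.127 -0.811
  outer loop
   vertex 4.0 1.2 2.5
   vertex 4.0 4.4 3.0
   vertex 4.8 4.0 3.5
  endloop
 endfacet
 facet normal 0.074 -0.948 0.308
  outer loop
   vertex 4.0 1.2 2.5
   vertex 1.6 1.5 4.0
   vertex 0.0 0.4 1.0
  endloop
 endfacet
 facet normal 0.446 -0.411 0.795
  outer loop
   vertex 4.0 1.2 2.5
   vertex 4.8 4.0 3.5
   vertex 1.6 1.5 4.0
  endloop
 endfacet
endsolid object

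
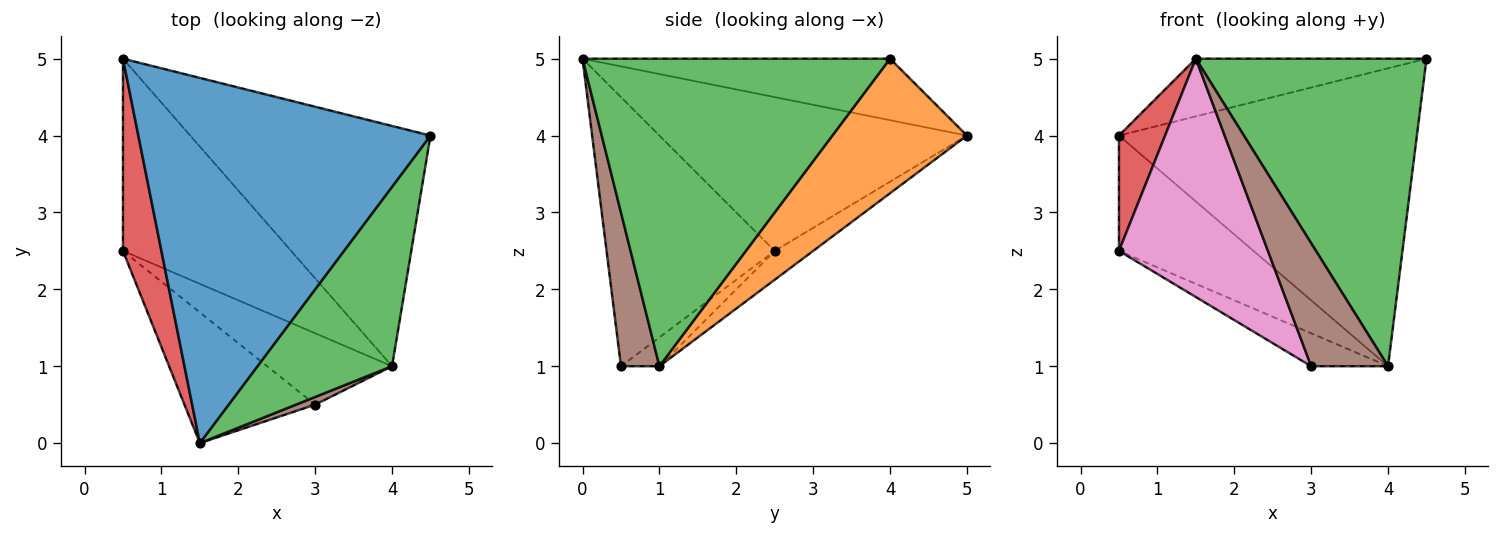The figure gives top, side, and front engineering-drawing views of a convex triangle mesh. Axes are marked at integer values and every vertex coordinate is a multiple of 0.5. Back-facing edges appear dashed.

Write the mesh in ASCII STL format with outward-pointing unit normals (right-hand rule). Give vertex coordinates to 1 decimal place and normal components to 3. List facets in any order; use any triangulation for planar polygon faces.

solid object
 facet normal -0.204 0.153 0.967
  outer loop
   vertex 1.5 0.0 5.0
   vertex 4.5 4.0 5.0
   vertex 0.5 5.0 4.0
  endloop
 endfacet
 facet normal 0.332 0.734 -0.592
  outer loop
   vertex 4.0 1.0 1.0
   vertex 0.5 5.0 4.0
   vertex 4.5 4.0 5.0
  endloop
 endfacet
 facet normal 0.755 -0.566 0.330
  outer loop
   vertex 4.0 1.0 1.0
   vertex 4.5 4.0 5.0
   vertex 1.5 0.0 5.0
  endloop
 endfacet
 facet normal -0.960 -0.144 0.240
  outer loop
   vertex 0.5 2.5 2.5
   vertex 1.5 0.0 5.0
   vertex 0.5 5.0 4.0
  endloop
 endfacet
 facet normal -0.145 0.509 -0.848
  outer loop
   vertex 0.5 2.5 2.5
   vertex 0.5 5.0 4.0
   vertex 4.0 1.0 1.0
  endloop
 endfacet
 facet normal 0.447 -0.893 0.056
  outer loop
   vertex 3.0 0.5 1.0
   vertex 4.0 1.0 1.0
   vertex 1.5 0.0 5.0
  endloop
 endfacet
 facet normal -0.704 -0.623 -0.342
  outer loop
   vertex 3.0 0.5 1.0
   vertex 1.5 0.0 5.0
   vertex 0.5 2.5 2.5
  endloop
 endfacet
 facet normal -0.205 0.410 -0.889
  outer loop
   vertex 3.0 0.5 1.0
   vertex 0.5 2.5 2.5
   vertex 4.0 1.0 1.0
  endloop
 endfacet
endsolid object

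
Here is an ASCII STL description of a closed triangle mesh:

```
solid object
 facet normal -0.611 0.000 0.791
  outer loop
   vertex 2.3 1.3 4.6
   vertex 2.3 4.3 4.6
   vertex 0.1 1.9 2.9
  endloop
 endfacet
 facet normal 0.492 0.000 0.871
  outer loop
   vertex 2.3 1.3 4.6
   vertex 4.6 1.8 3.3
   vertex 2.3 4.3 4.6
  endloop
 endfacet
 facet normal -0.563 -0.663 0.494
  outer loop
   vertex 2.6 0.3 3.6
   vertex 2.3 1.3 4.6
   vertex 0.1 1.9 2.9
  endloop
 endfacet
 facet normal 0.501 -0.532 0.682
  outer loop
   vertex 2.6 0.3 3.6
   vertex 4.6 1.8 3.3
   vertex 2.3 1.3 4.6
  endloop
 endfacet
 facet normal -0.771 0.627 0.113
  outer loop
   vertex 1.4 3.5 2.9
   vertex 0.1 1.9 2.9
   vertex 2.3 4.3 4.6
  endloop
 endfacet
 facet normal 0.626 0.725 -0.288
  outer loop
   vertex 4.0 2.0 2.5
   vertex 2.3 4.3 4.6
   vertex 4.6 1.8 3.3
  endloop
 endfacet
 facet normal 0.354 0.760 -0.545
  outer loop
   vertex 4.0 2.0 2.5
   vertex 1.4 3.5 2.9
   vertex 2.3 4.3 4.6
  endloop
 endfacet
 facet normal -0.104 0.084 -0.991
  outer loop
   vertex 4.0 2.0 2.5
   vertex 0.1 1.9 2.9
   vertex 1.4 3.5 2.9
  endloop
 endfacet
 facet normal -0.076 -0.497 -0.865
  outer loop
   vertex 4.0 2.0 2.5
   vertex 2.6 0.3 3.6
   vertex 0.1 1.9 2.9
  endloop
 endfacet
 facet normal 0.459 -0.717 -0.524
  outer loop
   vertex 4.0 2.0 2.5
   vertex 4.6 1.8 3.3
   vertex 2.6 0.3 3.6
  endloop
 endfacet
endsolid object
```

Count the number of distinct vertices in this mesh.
7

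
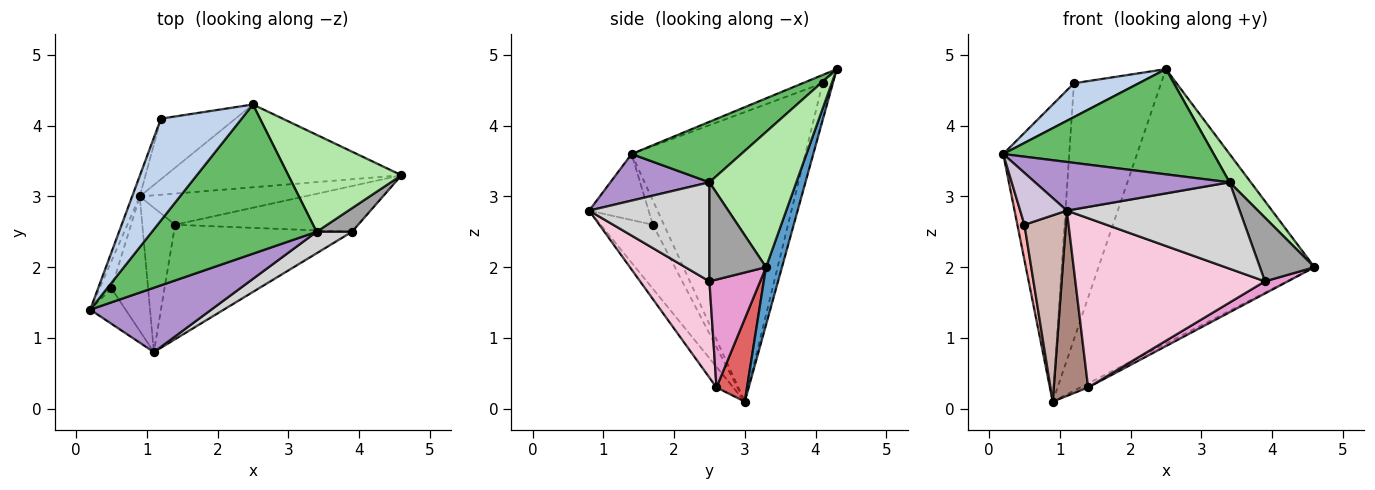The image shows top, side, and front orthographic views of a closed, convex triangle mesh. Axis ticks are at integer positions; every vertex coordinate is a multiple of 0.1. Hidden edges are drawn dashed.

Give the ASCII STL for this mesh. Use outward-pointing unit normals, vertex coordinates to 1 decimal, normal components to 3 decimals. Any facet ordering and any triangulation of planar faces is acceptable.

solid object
 facet normal 0.071 0.955 -0.288
  outer loop
   vertex 0.9 3.0 0.1
   vertex 2.5 4.3 4.8
   vertex 4.6 3.3 2.0
  endloop
 endfacet
 facet normal -0.097 -0.314 0.944
  outer loop
   vertex 1.2 4.1 4.6
   vertex 0.2 1.4 3.6
   vertex 2.5 4.3 4.8
  endloop
 endfacet
 facet normal -0.934 0.355 -0.025
  outer loop
   vertex 1.2 4.1 4.6
   vertex 0.9 3.0 0.1
   vertex 0.2 1.4 3.6
  endloop
 endfacet
 facet normal -0.114 0.967 -0.229
  outer loop
   vertex 1.2 4.1 4.6
   vertex 2.5 4.3 4.8
   vertex 0.9 3.0 0.1
  endloop
 endfacet
 facet normal 0.288 -0.552 0.783
  outer loop
   vertex 3.4 2.5 3.2
   vertex 2.5 4.3 4.8
   vertex 0.2 1.4 3.6
  endloop
 endfacet
 facet normal 0.754 -0.184 0.631
  outer loop
   vertex 3.4 2.5 3.2
   vertex 4.6 3.3 2.0
   vertex 2.5 4.3 4.8
  endloop
 endfacet
 facet normal 0.446 0.114 -0.887
  outer loop
   vertex 1.4 2.6 0.3
   vertex 0.9 3.0 0.1
   vertex 4.6 3.3 2.0
  endloop
 endfacet
 facet normal -0.779 -0.496 -0.383
  outer loop
   vertex 0.5 1.7 2.6
   vertex 0.2 1.4 3.6
   vertex 0.9 3.0 0.1
  endloop
 endfacet
 facet normal 0.293 -0.577 0.763
  outer loop
   vertex 1.1 0.8 2.8
   vertex 3.4 2.5 3.2
   vertex 0.2 1.4 3.6
  endloop
 endfacet
 facet normal -0.725 -0.569 -0.388
  outer loop
   vertex 1.1 0.8 2.8
   vertex 0.2 1.4 3.6
   vertex 0.5 1.7 2.6
  endloop
 endfacet
 facet normal -0.360 -0.736 -0.573
  outer loop
   vertex 1.1 0.8 2.8
   vertex 0.9 3.0 0.1
   vertex 1.4 2.6 0.3
  endloop
 endfacet
 facet normal -0.715 -0.567 -0.409
  outer loop
   vertex 1.1 0.8 2.8
   vertex 0.5 1.7 2.6
   vertex 0.9 3.0 0.1
  endloop
 endfacet
 facet normal 0.495 -0.223 -0.840
  outer loop
   vertex 3.9 2.5 1.8
   vertex 1.4 2.6 0.3
   vertex 4.6 3.3 2.0
  endloop
 endfacet
 facet normal 0.290 -0.793 -0.536
  outer loop
   vertex 3.9 2.5 1.8
   vertex 1.1 0.8 2.8
   vertex 1.4 2.6 0.3
  endloop
 endfacet
 facet normal 0.697 -0.672 0.249
  outer loop
   vertex 3.9 2.5 1.8
   vertex 4.6 3.3 2.0
   vertex 3.4 2.5 3.2
  endloop
 endfacet
 facet normal 0.560 -0.804 0.200
  outer loop
   vertex 3.9 2.5 1.8
   vertex 3.4 2.5 3.2
   vertex 1.1 0.8 2.8
  endloop
 endfacet
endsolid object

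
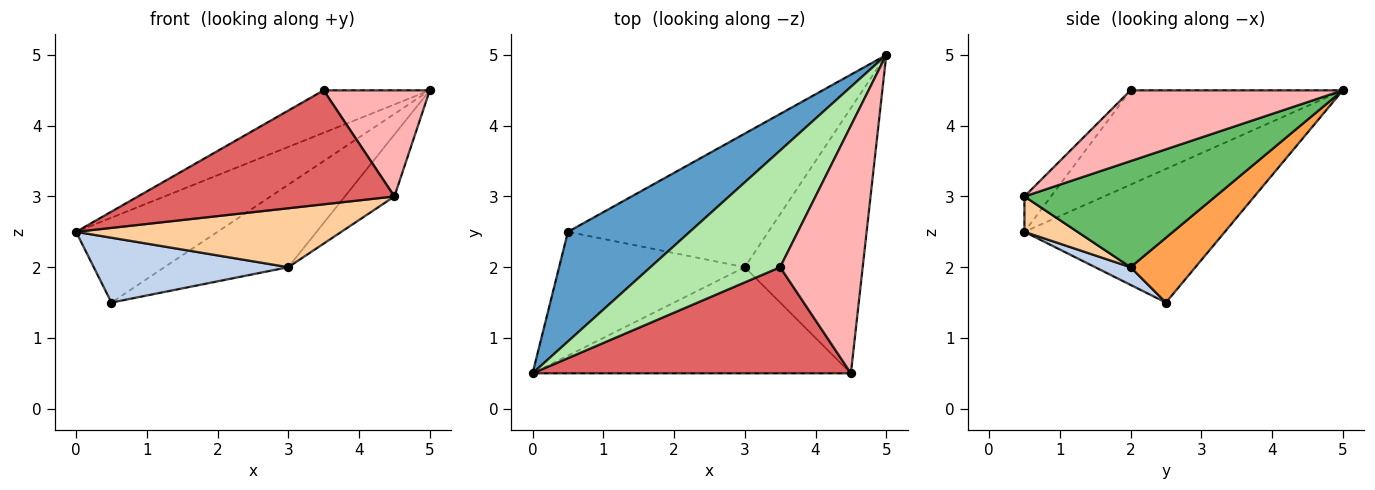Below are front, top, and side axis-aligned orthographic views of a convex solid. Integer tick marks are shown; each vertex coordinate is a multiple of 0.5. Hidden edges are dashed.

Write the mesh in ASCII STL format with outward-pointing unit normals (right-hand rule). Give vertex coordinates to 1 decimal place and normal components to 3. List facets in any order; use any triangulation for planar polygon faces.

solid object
 facet normal -0.655 0.462 0.597
  outer loop
   vertex 0.5 2.5 1.5
   vertex 0.0 0.5 2.5
   vertex 5.0 5.0 4.5
  endloop
 endfacet
 facet normal 0.084 -0.462 -0.883
  outer loop
   vertex 3.0 2.0 2.0
   vertex 0.0 0.5 2.5
   vertex 0.5 2.5 1.5
  endloop
 endfacet
 facet normal 0.265 0.507 -0.820
  outer loop
   vertex 3.0 2.0 2.0
   vertex 0.5 2.5 1.5
   vertex 5.0 5.0 4.5
  endloop
 endfacet
 facet normal 0.097 -0.483 -0.870
  outer loop
   vertex 4.5 0.5 3.0
   vertex 0.0 0.5 2.5
   vertex 3.0 2.0 2.0
  endloop
 endfacet
 facet normal 0.659 0.171 -0.732
  outer loop
   vertex 4.5 0.5 3.0
   vertex 3.0 2.0 2.0
   vertex 5.0 5.0 4.5
  endloop
 endfacet
 facet normal -0.564 0.282 0.776
  outer loop
   vertex 3.5 2.0 4.5
   vertex 5.0 5.0 4.5
   vertex 0.0 0.5 2.5
  endloop
 endfacet
 facet normal -0.075 -0.730 0.679
  outer loop
   vertex 3.5 2.0 4.5
   vertex 0.0 0.5 2.5
   vertex 4.5 0.5 3.0
  endloop
 endfacet
 facet normal 0.619 -0.309 0.722
  outer loop
   vertex 3.5 2.0 4.5
   vertex 4.5 0.5 3.0
   vertex 5.0 5.0 4.5
  endloop
 endfacet
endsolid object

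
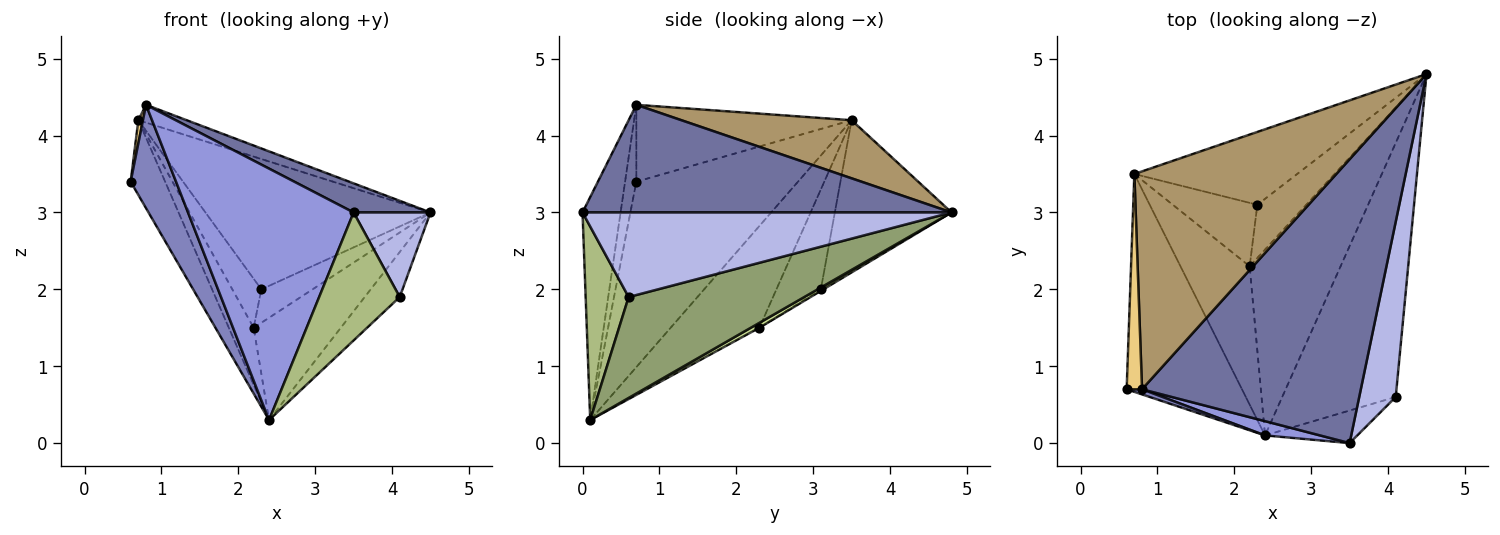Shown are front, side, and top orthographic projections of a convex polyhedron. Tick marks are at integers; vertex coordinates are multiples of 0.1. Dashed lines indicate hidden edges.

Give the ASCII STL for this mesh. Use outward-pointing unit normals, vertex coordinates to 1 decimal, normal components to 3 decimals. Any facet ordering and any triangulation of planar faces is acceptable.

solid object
 facet normal 0.440 -0.092 0.894
  outer loop
   vertex 0.8 0.7 4.4
   vertex 3.5 0.0 3.0
   vertex 4.5 4.8 3.0
  endloop
 endfacet
 facet normal -0.240 -0.969 0.048
  outer loop
   vertex 0.8 0.7 4.4
   vertex 0.6 0.7 3.4
   vertex 2.4 0.1 0.3
  endloop
 endfacet
 facet normal -0.224 -0.973 0.055
  outer loop
   vertex 0.8 0.7 4.4
   vertex 2.4 0.1 0.3
   vertex 3.5 0.0 3.0
  endloop
 endfacet
 facet normal 0.902 -0.188 0.389
  outer loop
   vertex 4.1 0.6 1.9
   vertex 4.5 4.8 3.0
   vertex 3.5 0.0 3.0
  endloop
 endfacet
 facet normal 0.659 0.131 -0.741
  outer loop
   vertex 4.1 0.6 1.9
   vertex 2.4 0.1 0.3
   vertex 4.5 4.8 3.0
  endloop
 endfacet
 facet normal 0.459 -0.861 -0.219
  outer loop
   vertex 4.1 0.6 1.9
   vertex 3.5 0.0 3.0
   vertex 2.4 0.1 0.3
  endloop
 endfacet
 facet normal 0.047 0.482 -0.875
  outer loop
   vertex 2.2 2.3 1.5
   vertex 4.5 4.8 3.0
   vertex 2.4 0.1 0.3
  endloop
 endfacet
 facet normal -0.027 0.532 -0.846
  outer loop
   vertex 2.2 2.3 1.5
   vertex 2.3 3.1 2.0
   vertex 4.5 4.8 3.0
  endloop
 endfacet
 facet normal 0.276 0.078 0.958
  outer loop
   vertex 0.7 3.5 4.2
   vertex 0.8 0.7 4.4
   vertex 4.5 4.8 3.0
  endloop
 endfacet
 facet normal -0.412 0.795 -0.445
  outer loop
   vertex 0.7 3.5 4.2
   vertex 4.5 4.8 3.0
   vertex 2.3 3.1 2.0
  endloop
 endfacet
 facet normal -0.980 -0.021 0.196
  outer loop
   vertex 0.7 3.5 4.2
   vertex 0.6 0.7 3.4
   vertex 0.8 0.7 4.4
  endloop
 endfacet
 facet normal -0.683 0.447 -0.578
  outer loop
   vertex 0.7 3.5 4.2
   vertex 2.3 3.1 2.0
   vertex 2.2 2.3 1.5
  endloop
 endfacet
 facet normal -0.836 0.178 -0.520
  outer loop
   vertex 0.7 3.5 4.2
   vertex 2.4 0.1 0.3
   vertex 0.6 0.7 3.4
  endloop
 endfacet
 facet normal -0.806 0.226 -0.548
  outer loop
   vertex 0.7 3.5 4.2
   vertex 2.2 2.3 1.5
   vertex 2.4 0.1 0.3
  endloop
 endfacet
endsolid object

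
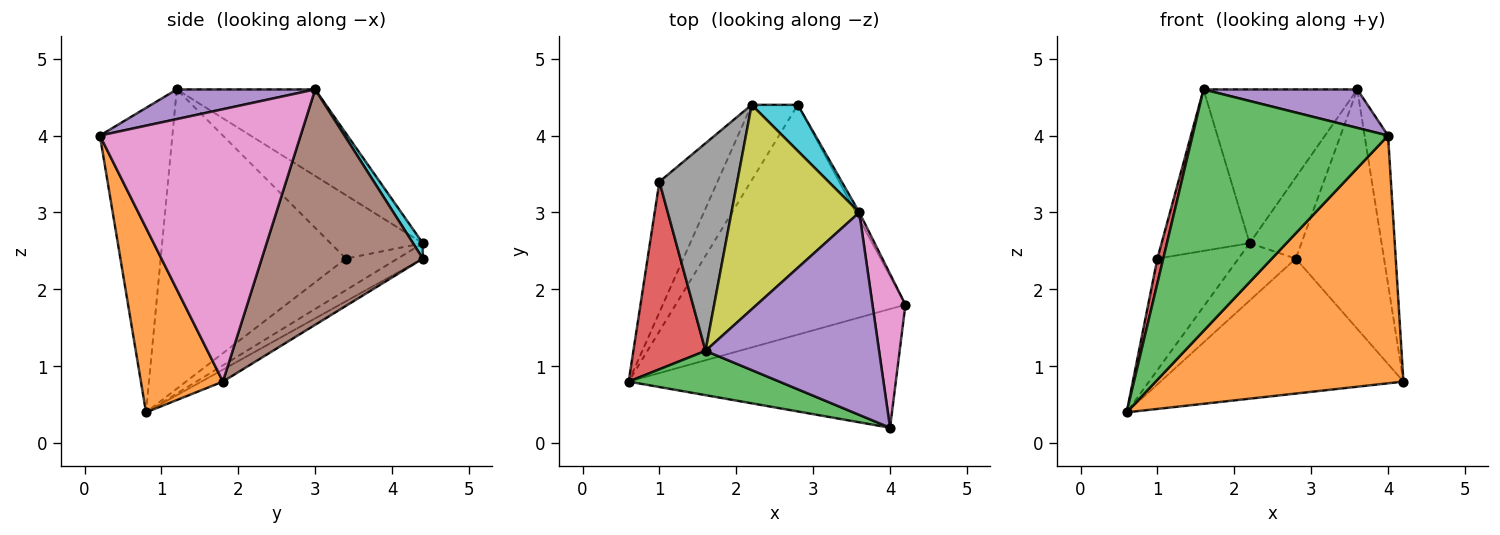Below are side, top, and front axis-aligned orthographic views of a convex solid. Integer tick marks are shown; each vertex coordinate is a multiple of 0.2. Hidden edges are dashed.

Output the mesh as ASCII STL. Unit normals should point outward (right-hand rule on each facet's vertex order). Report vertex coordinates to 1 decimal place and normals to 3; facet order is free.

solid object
 facet normal -0.045 0.506 -0.861
  outer loop
   vertex 2.8 4.4 2.4
   vertex 4.2 1.8 0.8
   vertex 0.6 0.8 0.4
  endloop
 endfacet
 facet normal 0.286 -0.864 -0.414
  outer loop
   vertex 4.0 0.2 4.0
   vertex 0.6 0.8 0.4
   vertex 4.2 1.8 0.8
  endloop
 endfacet
 facet normal -0.343 -0.924 0.170
  outer loop
   vertex 1.6 1.2 4.6
   vertex 0.6 0.8 0.4
   vertex 4.0 0.2 4.0
  endloop
 endfacet
 facet normal -0.972 -0.031 0.234
  outer loop
   vertex 1.0 3.4 2.4
   vertex 0.6 0.8 0.4
   vertex 1.6 1.2 4.6
  endloop
 endfacet
 facet normal 0.166 -0.184 0.969
  outer loop
   vertex 3.6 3.0 4.6
   vertex 1.6 1.2 4.6
   vertex 4.0 0.2 4.0
  endloop
 endfacet
 facet normal 0.877 0.480 -0.013
  outer loop
   vertex 3.6 3.0 4.6
   vertex 4.2 1.8 0.8
   vertex 2.8 4.4 2.4
  endloop
 endfacet
 facet normal 0.986 0.115 0.119
  outer loop
   vertex 3.6 3.0 4.6
   vertex 4.0 0.2 4.0
   vertex 4.2 1.8 0.8
  endloop
 endfacet
 facet normal -0.541 0.516 0.664
  outer loop
   vertex 2.2 4.4 2.6
   vertex 1.0 3.4 2.4
   vertex 1.6 1.2 4.6
  endloop
 endfacet
 facet normal -0.476 0.529 0.703
  outer loop
   vertex 2.2 4.4 2.6
   vertex 1.6 1.2 4.6
   vertex 3.6 3.0 4.6
  endloop
 endfacet
 facet normal 0.162 0.858 0.487
  outer loop
   vertex 2.2 4.4 2.6
   vertex 3.6 3.0 4.6
   vertex 2.8 4.4 2.4
  endloop
 endfacet
 facet normal -0.257 0.584 -0.770
  outer loop
   vertex 2.2 4.4 2.6
   vertex 2.8 4.4 2.4
   vertex 0.6 0.8 0.4
  endloop
 endfacet
 facet normal -0.383 0.600 -0.703
  outer loop
   vertex 2.2 4.4 2.6
   vertex 0.6 0.8 0.4
   vertex 1.0 3.4 2.4
  endloop
 endfacet
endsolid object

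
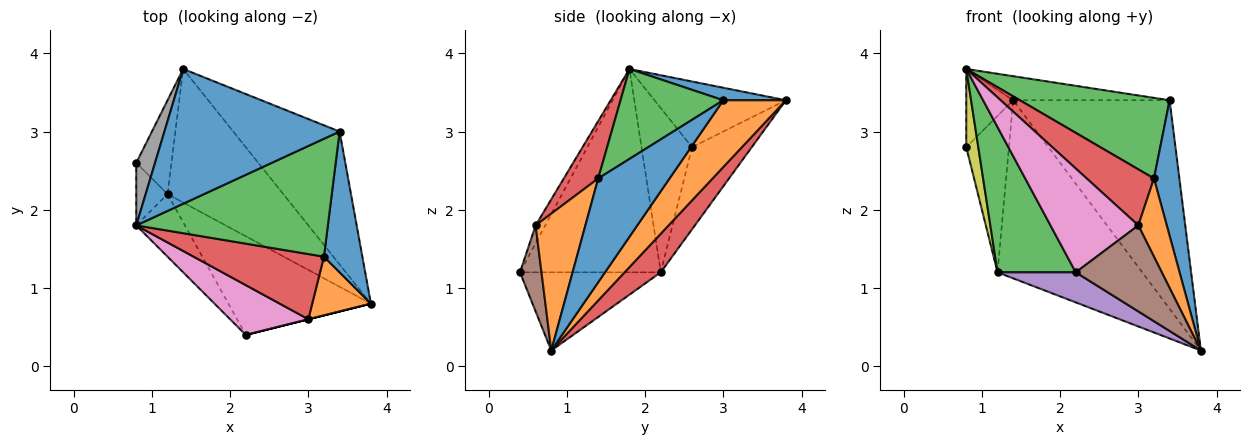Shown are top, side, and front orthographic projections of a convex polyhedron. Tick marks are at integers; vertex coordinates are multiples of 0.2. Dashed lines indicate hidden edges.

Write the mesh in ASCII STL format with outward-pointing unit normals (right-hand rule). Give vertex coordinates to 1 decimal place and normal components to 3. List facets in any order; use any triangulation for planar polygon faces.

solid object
 facet normal 0.070 0.175 0.982
  outer loop
   vertex 3.4 3.0 3.4
   vertex 1.4 3.8 3.4
   vertex 0.8 1.8 3.8
  endloop
 endfacet
 facet normal 0.320 0.799 -0.509
  outer loop
   vertex 3.4 3.0 3.4
   vertex 3.8 0.8 0.2
   vertex 1.4 3.8 3.4
  endloop
 endfacet
 facet normal -0.856 -0.475 -0.205
  outer loop
   vertex 1.2 2.2 1.2
   vertex 2.2 0.4 1.2
   vertex 0.8 1.8 3.8
  endloop
 endfacet
 facet normal 0.196 0.784 -0.588
  outer loop
   vertex 1.2 2.2 1.2
   vertex 1.4 3.8 3.4
   vertex 3.8 0.8 0.2
  endloop
 endfacet
 facet normal -0.465 -0.258 -0.847
  outer loop
   vertex 1.2 2.2 1.2
   vertex 3.8 0.8 0.2
   vertex 2.2 0.4 1.2
  endloop
 endfacet
 facet normal 0.243 -0.970 0.000
  outer loop
   vertex 3.0 0.6 1.8
   vertex 2.2 0.4 1.2
   vertex 3.8 0.8 0.2
  endloop
 endfacet
 facet normal -0.098 -0.897 0.430
  outer loop
   vertex 3.0 0.6 1.8
   vertex 0.8 1.8 3.8
   vertex 2.2 0.4 1.2
  endloop
 endfacet
 facet normal -0.909 0.325 0.260
  outer loop
   vertex 0.8 2.6 2.8
   vertex 0.8 1.8 3.8
   vertex 1.4 3.8 3.4
  endloop
 endfacet
 facet normal -0.957 -0.228 -0.182
  outer loop
   vertex 0.8 2.6 2.8
   vertex 1.2 2.2 1.2
   vertex 0.8 1.8 3.8
  endloop
 endfacet
 facet normal -0.768 0.549 -0.329
  outer loop
   vertex 0.8 2.6 2.8
   vertex 1.4 3.8 3.4
   vertex 1.2 2.2 1.2
  endloop
 endfacet
 facet normal 0.890 -0.317 0.329
  outer loop
   vertex 3.2 1.4 2.4
   vertex 3.8 0.8 0.2
   vertex 3.4 3.0 3.4
  endloop
 endfacet
 facet normal 0.814 -0.465 0.349
  outer loop
   vertex 3.2 1.4 2.4
   vertex 3.0 0.6 1.8
   vertex 3.8 0.8 0.2
  endloop
 endfacet
 facet normal 0.361 -0.526 0.770
  outer loop
   vertex 3.2 1.4 2.4
   vertex 3.4 3.0 3.4
   vertex 0.8 1.8 3.8
  endloop
 endfacet
 facet normal 0.316 -0.619 0.719
  outer loop
   vertex 3.2 1.4 2.4
   vertex 0.8 1.8 3.8
   vertex 3.0 0.6 1.8
  endloop
 endfacet
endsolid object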